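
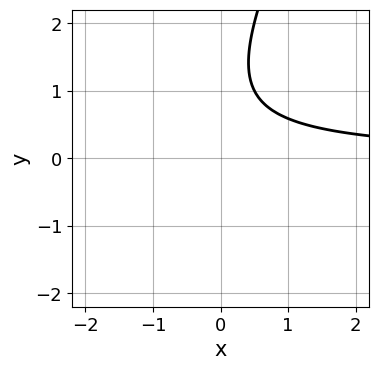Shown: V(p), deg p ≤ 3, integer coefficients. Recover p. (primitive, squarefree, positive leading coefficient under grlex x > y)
Degree: a generic line meets the curve in up to 2 points, so deg p = 2.
Reading off the gridlines: the curve avoids every integer y-axis point in the box; the curve avoids every integer x-axis point in the box.
Putting this together gives p.

2*x*y - y^2 + 2*y - 2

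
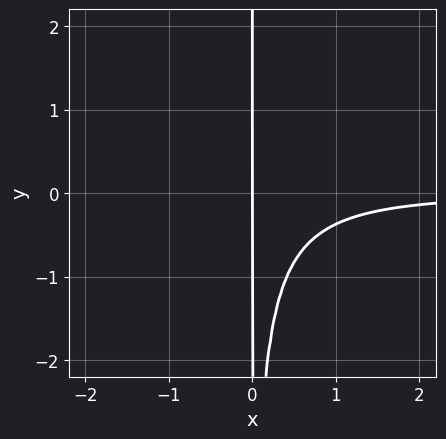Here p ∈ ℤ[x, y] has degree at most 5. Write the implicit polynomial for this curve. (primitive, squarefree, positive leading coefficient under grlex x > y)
2*x^3*y - x^2*y^2 + 3*x^2*y + 2*x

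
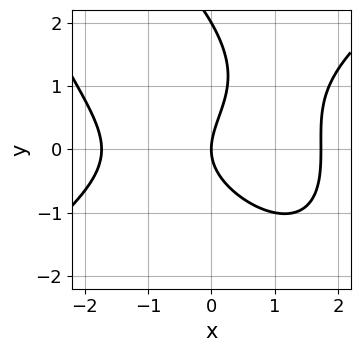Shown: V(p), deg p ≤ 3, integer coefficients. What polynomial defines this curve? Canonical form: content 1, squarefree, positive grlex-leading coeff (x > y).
(a) Degree: a generic line meets the curve in up to 3 points, so deg p = 3.
(b) Against the integer gridlines: the y-axis gridline crossings are at y ∈ {0, 2}; it crosses the x-axis at the gridline x = 0.
(c) Matching integer coefficients to the picture gives p.

x^3 - x*y^2 - y^3 + 2*y^2 - 3*x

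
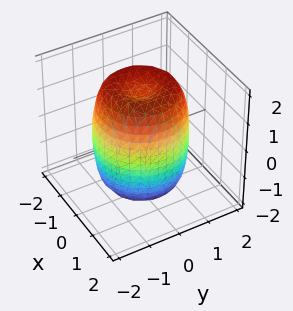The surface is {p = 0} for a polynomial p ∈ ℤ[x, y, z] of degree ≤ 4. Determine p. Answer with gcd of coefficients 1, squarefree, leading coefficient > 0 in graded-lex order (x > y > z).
1. The degree is 4 — the shape is more complex than any degree-3 surface.
2. Symmetries: the surface is invariant under rotation about z: p = q(x² + y², z).
3. Checking where it meets the axes: a circular section at z = -1 has radius between 1 and 2.
4. Fitting integer coefficients to these (and the overall shape) gives p.

2*x^4 + 4*x^2*y^2 + 2*y^4 - 3*x^2 - 3*y^2 + z^2 - 2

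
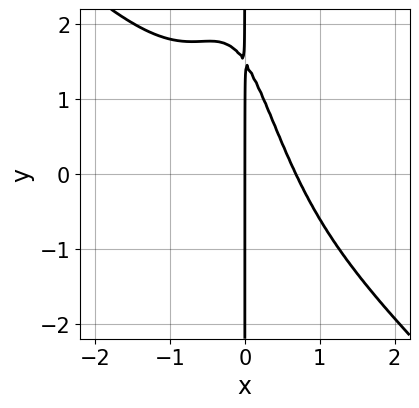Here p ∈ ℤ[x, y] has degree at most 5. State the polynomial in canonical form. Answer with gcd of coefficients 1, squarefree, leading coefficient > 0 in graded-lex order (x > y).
1. The degree is 4 — a generic line meets the curve in up to 4 points.
2. Reading off the gridlines: every point of the y-axis in the box is on the curve; it crosses the x-axis at the gridline x = 0.
3. The integer polynomial consistent with all of this is the stated p.

3*x^4 + 3*x^3*y + 3*x^2 + 2*x*y - 3*x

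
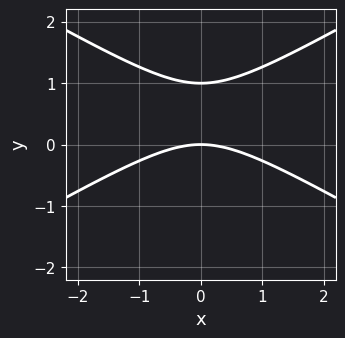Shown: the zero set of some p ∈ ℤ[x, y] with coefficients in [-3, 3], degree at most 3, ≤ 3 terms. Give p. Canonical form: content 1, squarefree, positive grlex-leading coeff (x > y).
x^2 - 3*y^2 + 3*y

First, degree: the shape is more complex than any degree-1 curve, so deg p = 2.
Next, symmetries: mirror symmetry x ↦ −x ⇒ only even powers of x.
Then, reading off the gridlines: the y-axis gridline crossings are at y ∈ {0, 1}; one x-axis crossing is at x = 0.
Finally, these observations pin down the coefficients.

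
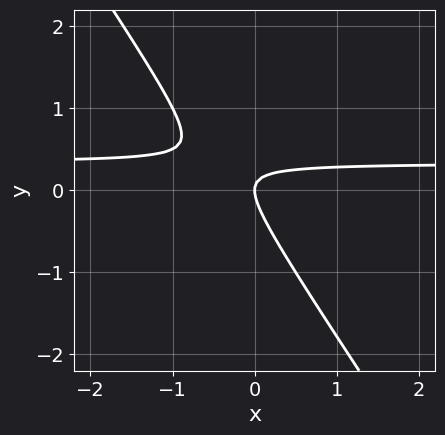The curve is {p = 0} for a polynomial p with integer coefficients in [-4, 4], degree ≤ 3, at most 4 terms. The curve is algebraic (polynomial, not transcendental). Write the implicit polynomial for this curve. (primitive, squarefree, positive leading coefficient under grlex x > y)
(a) The degree is 2 — a generic line meets the curve in up to 2 points.
(b) From the axis intercepts and sections: it meets the y-axis at y = 0 (among the integer gridlines); one x-axis crossing is at x = 0.
(c) Together with the visible shape, these determine p as stated.

3*x*y + 2*y^2 - x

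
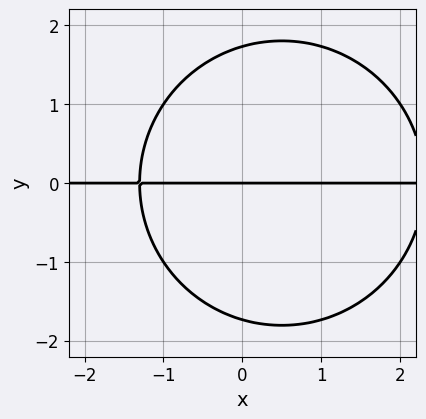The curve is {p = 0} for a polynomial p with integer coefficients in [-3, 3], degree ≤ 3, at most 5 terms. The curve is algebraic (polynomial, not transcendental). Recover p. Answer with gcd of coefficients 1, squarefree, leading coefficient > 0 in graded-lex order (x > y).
First, degree: the shape is more complex than any degree-2 curve, so deg p = 3.
Then, from the visible intercepts: the visible x-axis segment lies entirely on the curve; it crosses the y-axis at the gridline y = 0.
Finally, fitting integer coefficients to these (and the overall shape) gives p.

x^2*y + y^3 - x*y - 3*y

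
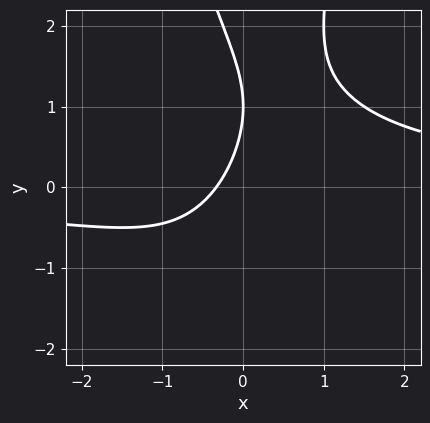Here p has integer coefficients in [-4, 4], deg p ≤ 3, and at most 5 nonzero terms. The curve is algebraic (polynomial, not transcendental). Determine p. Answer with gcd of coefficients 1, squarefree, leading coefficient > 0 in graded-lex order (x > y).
1. Degree: no degree-2 curve has this shape, so deg p = 3.
2. From the visible intercepts: it crosses the y-axis at the gridline y = 1.
3. Fitting integer coefficients to these (and the overall shape) gives p.

2*x^2*y - y^2 - 3*x + 2*y - 1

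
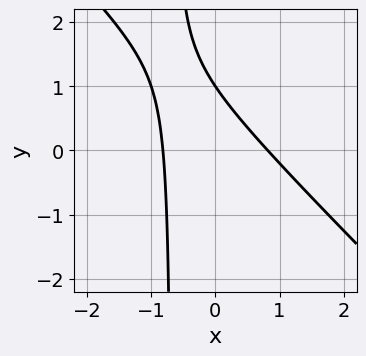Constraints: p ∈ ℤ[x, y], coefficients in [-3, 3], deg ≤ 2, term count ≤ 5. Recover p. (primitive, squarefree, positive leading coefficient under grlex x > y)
3*x^2 + 3*x*y + 2*y - 2

(a) The degree is 2 — a generic line meets the curve in up to 2 points.
(b) Against the integer gridlines: it meets the y-axis at y = 1 (among the integer gridlines).
(c) These observations pin down the coefficients.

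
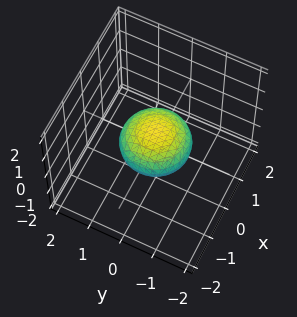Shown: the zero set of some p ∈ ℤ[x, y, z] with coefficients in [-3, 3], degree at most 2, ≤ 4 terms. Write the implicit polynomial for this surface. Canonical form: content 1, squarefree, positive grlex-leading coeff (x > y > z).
The degree is 2 — bounded and convex; a quadric.
Symmetries: the z ↦ −z reflection is a symmetry, so z appears only in even powers; the surface is invariant under rotation about z: p = q(x² + y², z).
Observable constraints: among the integer gridlines, it crosses the x-axis at x ∈ {-1, 1}; a circular section at z = 0 has radius exactly 1; the y-axis gridline crossings are at y ∈ {-1, 1}.
Together with the visible shape, these determine p as stated.

x^2 + y^2 + 2*z^2 - 1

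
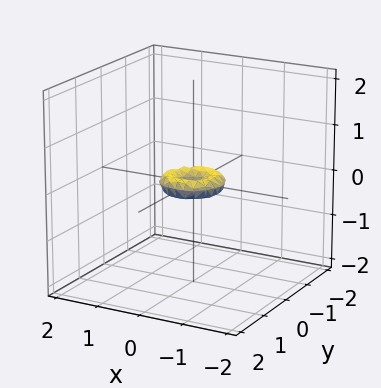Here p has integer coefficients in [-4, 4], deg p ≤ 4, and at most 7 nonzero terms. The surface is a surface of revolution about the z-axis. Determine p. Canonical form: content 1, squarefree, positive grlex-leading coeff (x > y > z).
deg p = 4.
Symmetries: rotational symmetry about the z-axis ⇒ p depends on x, y only through x² + y².
From the visible intercepts: a circular section at z = 0 has radius between 0 and 1; it meets the x-axis at x = 0 (among the integer gridlines).
Putting this together gives p.

2*x^4 + 4*x^2*y^2 + 2*y^4 - x^2 - y^2 + 3*z^2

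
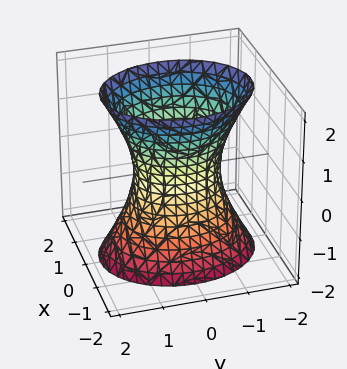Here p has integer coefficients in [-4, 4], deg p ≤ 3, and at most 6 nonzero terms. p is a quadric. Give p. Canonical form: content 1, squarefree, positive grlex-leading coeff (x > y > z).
3*x^2 + 2*y^2 - z^2 - 2

1. deg p = 2. An hourglass — one-sheet hyperboloid; a quadric.
2. Symmetries: the z ↦ −z reflection is a symmetry, so z appears only in even powers; mirror symmetry y ↦ −y ⇒ only even powers of y; the x ↦ −x reflection is a symmetry, so x appears only in even powers.
3. Observable constraints: no z-intercept at any integer in the box; among the integer gridlines, it crosses the y-axis at y ∈ {-1, 1}.
4. Assembling these constraints gives the stated polynomial.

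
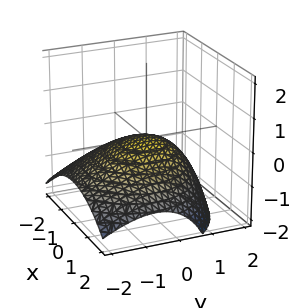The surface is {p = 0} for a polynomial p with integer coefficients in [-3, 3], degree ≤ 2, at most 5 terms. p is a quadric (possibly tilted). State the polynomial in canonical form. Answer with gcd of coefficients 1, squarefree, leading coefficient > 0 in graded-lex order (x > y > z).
x^2 + y^2 - y*z + 3*z

(a) deg p = 2. The shape is more complex than any degree-1 surface.
(b) Reading off the gridlines: it meets the z-axis at z = 0 (among the integer gridlines); it meets the y-axis at y = 0 (among the integer gridlines); it meets the x-axis at x = 0 (among the integer gridlines).
(c) Assembling these constraints gives the stated polynomial.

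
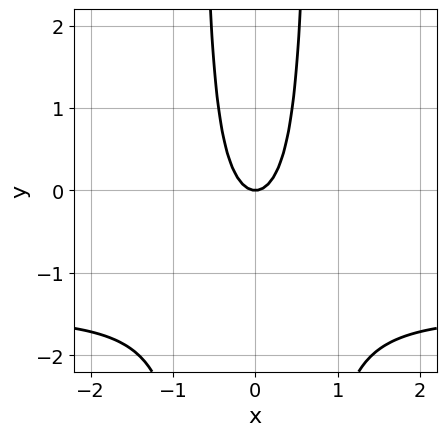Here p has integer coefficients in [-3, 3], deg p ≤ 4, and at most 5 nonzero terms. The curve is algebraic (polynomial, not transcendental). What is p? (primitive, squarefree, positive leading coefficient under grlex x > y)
2*x^2*y + 3*x^2 - y

1. The degree is 3 — the shape is more complex than any degree-2 curve.
2. Symmetries: mirror symmetry x ↦ −x ⇒ only even powers of x.
3. Reading off the gridlines: one y-axis crossing is at y = 0; it crosses the x-axis at the gridline x = 0.
4. Solving for integer coefficients yields p as stated.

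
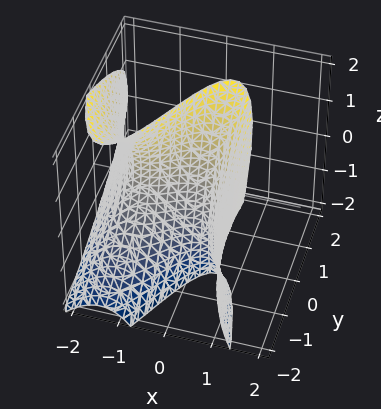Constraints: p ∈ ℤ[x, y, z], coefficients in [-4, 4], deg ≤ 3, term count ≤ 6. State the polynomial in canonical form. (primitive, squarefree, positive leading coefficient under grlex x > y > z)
Degree: a generic line meets the surface in up to 3 points, so deg p = 3.
From the visible intercepts: one z-axis crossing is at z = 0; one x-axis crossing is at x = 0; it crosses the y-axis at the gridline y = 0.
Assembling these constraints gives the stated polynomial.

2*x^3 - x*z^2 + 3*x^2 + 3*y - z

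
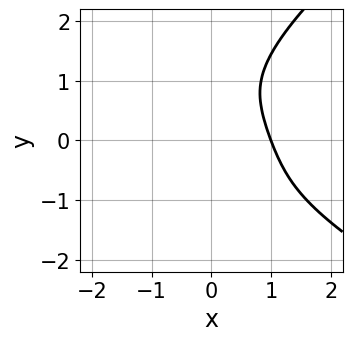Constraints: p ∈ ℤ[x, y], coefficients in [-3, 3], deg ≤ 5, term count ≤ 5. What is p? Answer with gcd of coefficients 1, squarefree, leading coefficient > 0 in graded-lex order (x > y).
y^4 - 3*x^3 - 3*x^2*y + x + 2

First, degree: no degree-3 curve has this shape, so deg p = 4.
Then, reading off the gridlines: it crosses the x-axis at the gridline x = 1; no y-intercept at any integer in the box.
Finally, fitting integer coefficients to these (and the overall shape) gives p.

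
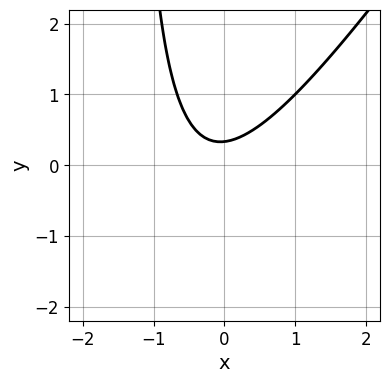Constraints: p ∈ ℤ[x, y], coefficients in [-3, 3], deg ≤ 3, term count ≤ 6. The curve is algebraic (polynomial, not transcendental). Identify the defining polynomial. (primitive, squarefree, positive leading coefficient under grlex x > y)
Degree: no degree-1 curve has this shape, so deg p = 2.
Observable constraints: it misses every integer gridline on the x-axis.
Assembling these constraints gives the stated polynomial.

3*x^2 - 2*x*y + x - 3*y + 1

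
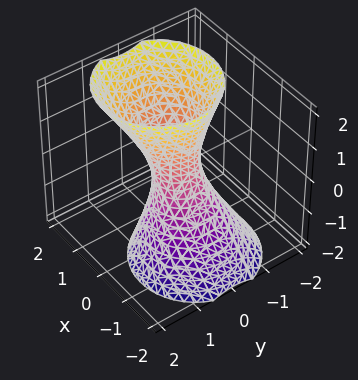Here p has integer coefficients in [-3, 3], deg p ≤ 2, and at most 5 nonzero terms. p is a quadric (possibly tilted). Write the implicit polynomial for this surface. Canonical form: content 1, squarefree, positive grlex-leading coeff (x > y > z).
1. Degree: the shape is more complex than any degree-1 surface, so deg p = 2.
2. From the axis intercepts and sections: no z-intercept at any integer in the box.
3. Putting this together gives p.

3*x^2 - 2*x*z + 3*y^2 - z^2 - 1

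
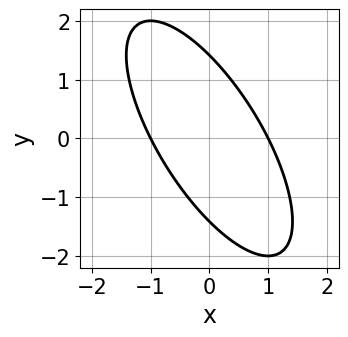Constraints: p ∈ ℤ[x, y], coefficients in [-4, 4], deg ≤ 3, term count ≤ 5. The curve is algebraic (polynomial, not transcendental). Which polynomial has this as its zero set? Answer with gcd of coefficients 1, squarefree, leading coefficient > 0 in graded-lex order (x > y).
The degree is 2 — no degree-1 curve has this shape.
Observable constraints: among the integer gridlines, it crosses the x-axis at x ∈ {-1, 1}.
Solving for integer coefficients yields p as stated.

2*x^2 + 2*x*y + y^2 - 2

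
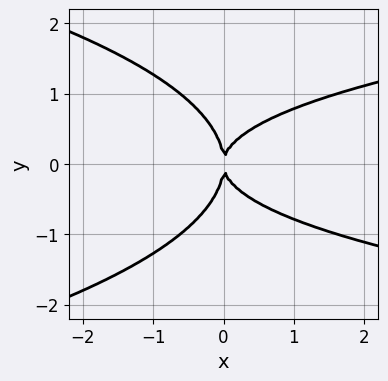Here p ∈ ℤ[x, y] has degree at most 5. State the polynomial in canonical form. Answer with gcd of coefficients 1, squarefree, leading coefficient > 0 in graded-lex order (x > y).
y^4 + x*y^2 - x^2

deg p = 4. The shape is more complex than any degree-3 curve.
Symmetries: the y ↦ −y reflection is a symmetry, so y appears only in even powers.
From the visible intercepts: one y-axis crossing is at y = 0; it meets the x-axis at x = 0 (among the integer gridlines).
Together with the visible shape, these determine p as stated.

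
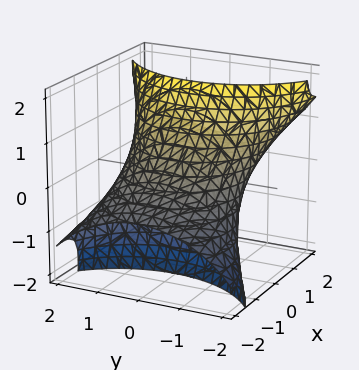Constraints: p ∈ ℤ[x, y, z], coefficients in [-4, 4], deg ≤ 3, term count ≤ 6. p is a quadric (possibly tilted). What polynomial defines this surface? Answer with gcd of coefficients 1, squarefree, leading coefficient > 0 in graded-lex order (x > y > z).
First, deg p = 2. No degree-1 surface has this shape.
Finally, the integer polynomial consistent with all of this is the stated p.

x^2 - 3*x*z + y^2 + z^2 - 2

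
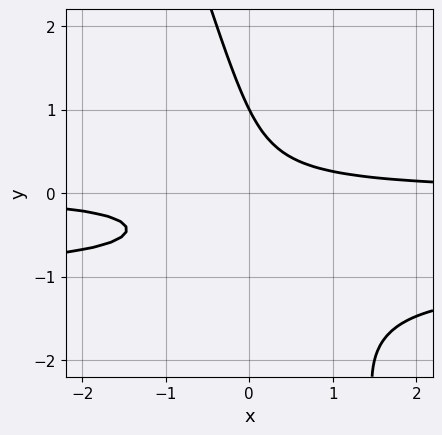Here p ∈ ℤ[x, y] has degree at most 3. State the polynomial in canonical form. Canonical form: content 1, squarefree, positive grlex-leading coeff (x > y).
(a) deg p = 3. No degree-2 curve has this shape.
(b) Against the integer gridlines: no x-intercept at any integer in the box; one y-axis crossing is at y = 1.
(c) Matching integer coefficients to the picture gives p.

3*x*y^2 + y^3 + 3*x*y - 1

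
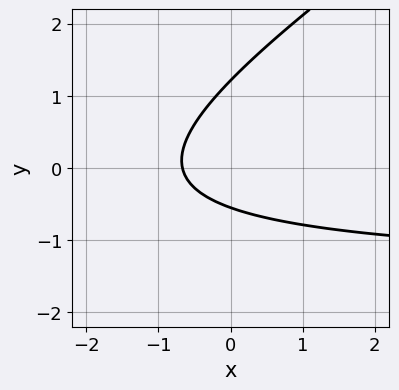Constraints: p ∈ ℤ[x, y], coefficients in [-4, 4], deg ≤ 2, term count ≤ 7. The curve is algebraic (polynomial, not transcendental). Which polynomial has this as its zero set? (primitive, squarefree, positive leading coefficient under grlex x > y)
2*x*y - 3*y^2 + 3*x + 2*y + 2

First, deg p = 2. A generic line meets the curve in up to 2 points.
Finally, solving for integer coefficients yields p as stated.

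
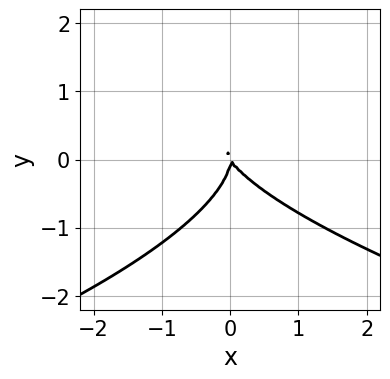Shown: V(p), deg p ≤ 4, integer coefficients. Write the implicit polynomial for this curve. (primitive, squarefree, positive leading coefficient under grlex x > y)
(a) Degree: a generic line meets the curve in up to 3 points, so deg p = 3.
(b) From the visible intercepts: it crosses the y-axis at the gridline y = 0; it crosses the x-axis at the gridline x = 0.
(c) Together with the visible shape, these determine p as stated.

3*y^3 + 3*x^2 + 2*x*y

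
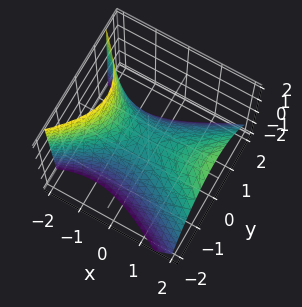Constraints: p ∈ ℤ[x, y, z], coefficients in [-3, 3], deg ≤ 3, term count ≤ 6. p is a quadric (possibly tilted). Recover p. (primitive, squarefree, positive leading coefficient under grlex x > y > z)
x^2 - x*z - 2*y^2 - 2*z

1. The degree is 2 — the shape is more complex than any degree-1 surface.
2. From the visible intercepts: it meets the y-axis at y = 0 (among the integer gridlines); one x-axis crossing is at x = 0; one z-axis crossing is at z = 0.
3. The integer polynomial consistent with all of this is the stated p.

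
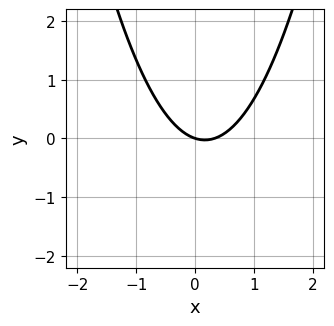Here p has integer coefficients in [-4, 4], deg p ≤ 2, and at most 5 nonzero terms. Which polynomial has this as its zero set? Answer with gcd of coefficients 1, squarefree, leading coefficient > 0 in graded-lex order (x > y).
3*x^2 - x - 3*y

1. Degree: a generic line meets the curve in up to 2 points, so deg p = 2.
2. Against the integer gridlines: it crosses the y-axis at the gridline y = 0; one x-axis crossing is at x = 0.
3. The integer polynomial consistent with all of this is the stated p.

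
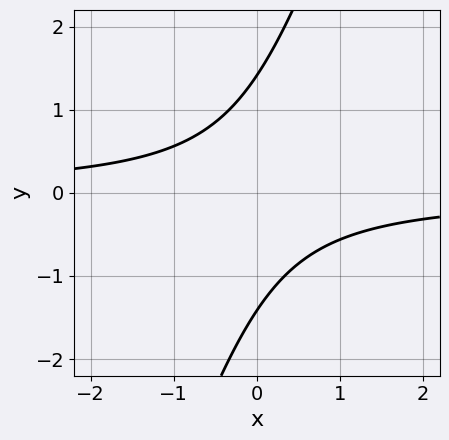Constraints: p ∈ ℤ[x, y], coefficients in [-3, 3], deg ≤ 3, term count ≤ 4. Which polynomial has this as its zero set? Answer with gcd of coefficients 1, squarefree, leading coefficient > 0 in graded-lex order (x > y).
(a) deg p = 2. A generic line meets the curve in up to 2 points.
(b) Checking where it meets the axes: the curve avoids every integer x-axis point in the box.
(c) The integer polynomial consistent with all of this is the stated p.

3*x*y - y^2 + 2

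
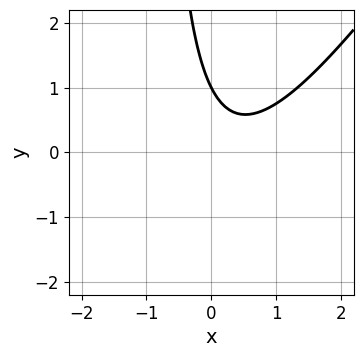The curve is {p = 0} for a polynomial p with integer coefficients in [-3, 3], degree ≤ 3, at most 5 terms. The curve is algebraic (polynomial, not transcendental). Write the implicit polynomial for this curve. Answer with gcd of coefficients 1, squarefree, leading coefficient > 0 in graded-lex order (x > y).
The degree is 2 — no degree-1 curve has this shape.
Checking where it meets the axes: it meets the y-axis at y = 1 (among the integer gridlines); it misses every integer gridline on the x-axis.
Together with the visible shape, these determine p as stated.

3*x^2 - 2*x*y - 2*x - 2*y + 2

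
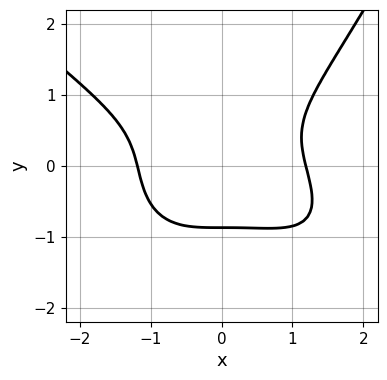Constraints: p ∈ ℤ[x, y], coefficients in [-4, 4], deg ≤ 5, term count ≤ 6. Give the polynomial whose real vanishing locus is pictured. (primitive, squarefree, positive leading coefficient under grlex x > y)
x^4 + x^3*y - 3*y^3 - 2

The degree is 4 — the shape is more complex than any degree-3 curve.
Solving for integer coefficients yields p as stated.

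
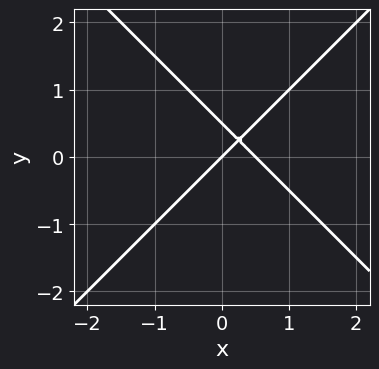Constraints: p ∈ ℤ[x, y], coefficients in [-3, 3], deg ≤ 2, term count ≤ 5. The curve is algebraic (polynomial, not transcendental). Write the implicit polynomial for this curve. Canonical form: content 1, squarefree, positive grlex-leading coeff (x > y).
The degree is 2 — the shape is more complex than any degree-1 curve.
Observable constraints: it meets the y-axis at y = 0 (among the integer gridlines); one x-axis crossing is at x = 0.
These observations pin down the coefficients.

2*x^2 - 2*y^2 - x + y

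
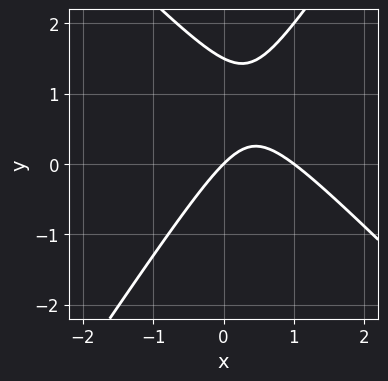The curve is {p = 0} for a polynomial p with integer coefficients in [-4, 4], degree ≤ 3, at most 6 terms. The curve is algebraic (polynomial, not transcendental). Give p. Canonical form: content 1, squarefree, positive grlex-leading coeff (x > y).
3*x^2 + x*y - 2*y^2 - 3*x + 3*y

(a) deg p = 2. A generic line meets the curve in up to 2 points.
(b) Observable constraints: it meets the y-axis at y = 0 (among the integer gridlines); the x-axis gridline crossings are at x ∈ {0, 1}.
(c) Fitting integer coefficients to these (and the overall shape) gives p.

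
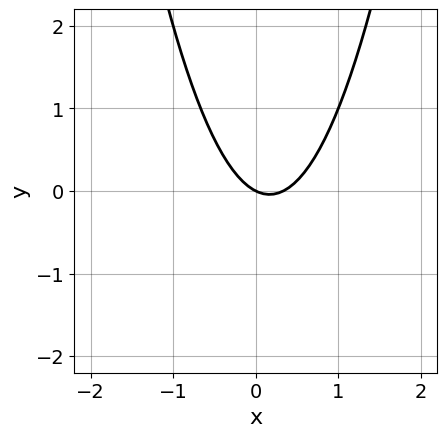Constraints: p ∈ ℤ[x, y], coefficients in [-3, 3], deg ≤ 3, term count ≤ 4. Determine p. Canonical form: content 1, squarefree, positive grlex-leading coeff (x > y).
First, degree: a generic line meets the curve in up to 2 points, so deg p = 2.
Then, reading off the gridlines: one y-axis crossing is at y = 0; one x-axis crossing is at x = 0.
Finally, together with the visible shape, these determine p as stated.

3*x^2 - x - 2*y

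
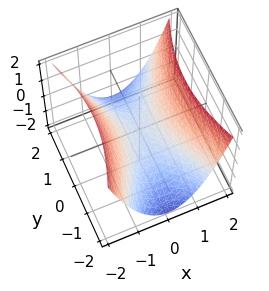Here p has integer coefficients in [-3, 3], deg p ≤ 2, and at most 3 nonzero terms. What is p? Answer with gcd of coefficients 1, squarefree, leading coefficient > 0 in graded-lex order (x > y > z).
(a) Degree: a hyperbolic paraboloid; a quadric, so deg p = 2.
(b) Symmetries: the x ↦ −x reflection is a symmetry, so x appears only in even powers; it's symmetric under y → −y, forcing even powers of y.
(c) From the axis intercepts and sections: it meets the x-axis at x = 0 (among the integer gridlines); it meets the z-axis at z = 0 (among the integer gridlines).
(d) The integer polynomial consistent with all of this is the stated p.

3*x^2 - y^2 - 3*z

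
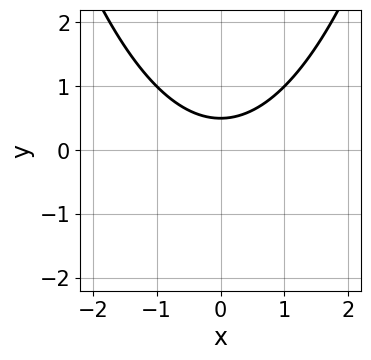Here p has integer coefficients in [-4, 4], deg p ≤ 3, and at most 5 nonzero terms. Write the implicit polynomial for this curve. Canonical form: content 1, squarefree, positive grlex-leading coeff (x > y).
First, the degree is 2 — the shape is more complex than any degree-1 curve.
Next, symmetries: it's symmetric under x → −x, forcing even powers of x.
Next, observable constraints: no x-intercept at any integer in the box.
Finally, matching integer coefficients to the picture gives p.

x^2 - 2*y + 1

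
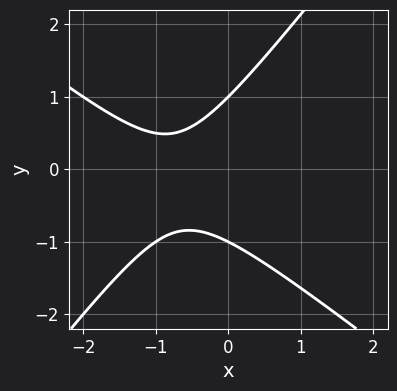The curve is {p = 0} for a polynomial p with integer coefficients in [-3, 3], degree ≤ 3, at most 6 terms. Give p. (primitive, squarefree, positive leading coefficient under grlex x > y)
2*x^2 + x*y - 2*y^2 + 3*x + 2

First, the degree is 2 — a generic line meets the curve in up to 2 points.
Next, from the visible intercepts: no x-intercept at any integer in the box; among the integer gridlines, it crosses the y-axis at y ∈ {-1, 1}.
Finally, together with the visible shape, these determine p as stated.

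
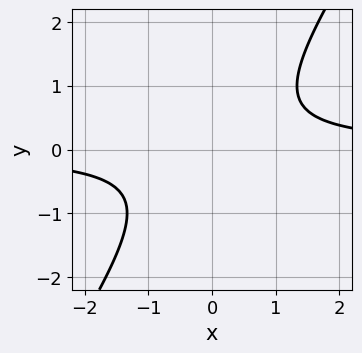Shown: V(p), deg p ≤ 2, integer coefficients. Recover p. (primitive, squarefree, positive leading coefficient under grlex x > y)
First, the degree is 2 — a generic line meets the curve in up to 2 points.
Next, checking where it meets the axes: no x-intercept at any integer in the box; the curve avoids every integer y-axis point in the box.
Finally, solving for integer coefficients yields p as stated.

3*x*y - 2*y^2 - 2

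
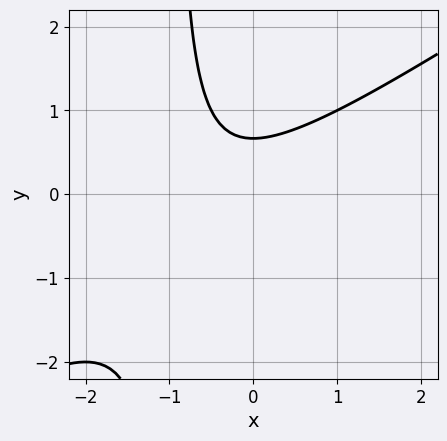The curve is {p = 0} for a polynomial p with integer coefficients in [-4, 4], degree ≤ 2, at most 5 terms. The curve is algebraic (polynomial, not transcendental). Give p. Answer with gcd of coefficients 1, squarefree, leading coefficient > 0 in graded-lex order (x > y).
First, the degree is 2 — no degree-1 curve has this shape.
Then, from the axis intercepts and sections: no x-intercept at any integer in the box.
Finally, these observations pin down the coefficients.

2*x^2 - 3*x*y + 2*x - 3*y + 2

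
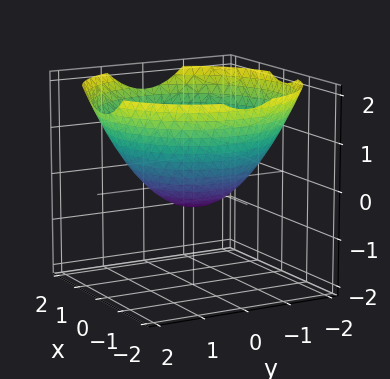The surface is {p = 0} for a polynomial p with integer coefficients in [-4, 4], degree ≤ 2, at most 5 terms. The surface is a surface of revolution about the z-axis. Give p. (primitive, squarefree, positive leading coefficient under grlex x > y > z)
First, the degree is 2 — no degree-1 surface has this shape.
Next, symmetry: every cross-section ⟂ z is a circle, so x, y appear only via x² + y².
Then, checking where it meets the axes: the x-axis gridline crossings are at x ∈ {-1, 1}; a circular section at z = 0 has radius exactly 1.
Finally, the integer polynomial consistent with all of this is the stated p. Check: (0, -1, 0) on the y-axis lies on the surface, and p(0, -1, 0) = 0. ✓

x^2 + y^2 - 2*z - 1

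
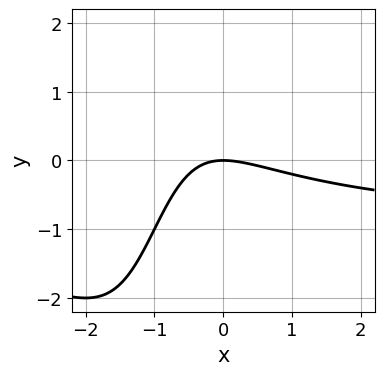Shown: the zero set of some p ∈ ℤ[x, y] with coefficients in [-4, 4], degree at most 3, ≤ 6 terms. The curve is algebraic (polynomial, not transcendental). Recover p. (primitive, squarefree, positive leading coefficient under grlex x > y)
First, deg p = 3.
Then, observable constraints: it crosses the x-axis at the gridline x = 0; one y-axis crossing is at y = 0.
Finally, these observations pin down the coefficients.

x^2*y + x^2 + 2*x*y + 2*y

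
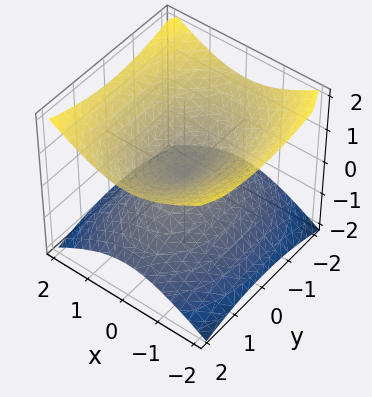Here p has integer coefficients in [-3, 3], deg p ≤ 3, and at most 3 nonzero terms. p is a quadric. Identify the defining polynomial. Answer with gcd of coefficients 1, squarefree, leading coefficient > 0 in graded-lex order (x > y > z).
2*x^2 + y^2 - 3*z^2

First, the degree is 2 — a double cone through the origin; a quadric.
Then, symmetries: the z ↦ −z reflection is a symmetry, so z appears only in even powers; it's symmetric under x → −x, forcing even powers of x; the y ↦ −y reflection is a symmetry, so y appears only in even powers.
Next, checking where it meets the axes: it crosses the y-axis at the gridline y = 0; one z-axis crossing is at z = 0.
Finally, the integer polynomial consistent with all of this is the stated p.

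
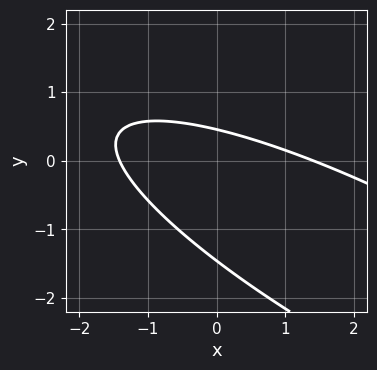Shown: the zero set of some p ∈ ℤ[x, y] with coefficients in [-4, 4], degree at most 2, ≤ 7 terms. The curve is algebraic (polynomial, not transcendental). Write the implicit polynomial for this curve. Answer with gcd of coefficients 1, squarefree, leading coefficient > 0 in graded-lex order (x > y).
x^2 + 3*x*y + 3*y^2 + 3*y - 2

(a) Degree: a generic line meets the curve in up to 2 points, so deg p = 2.
(b) Putting this together gives p.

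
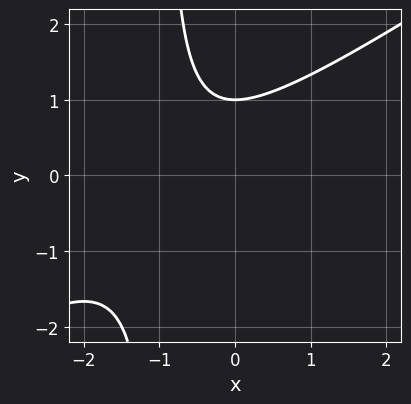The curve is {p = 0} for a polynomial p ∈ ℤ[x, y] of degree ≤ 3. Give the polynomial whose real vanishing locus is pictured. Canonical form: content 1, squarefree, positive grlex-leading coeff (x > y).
2*x^2 - 3*x*y + 3*x - 3*y + 3

1. The degree is 2 — the shape is more complex than any degree-1 curve.
2. From the visible intercepts: it misses every integer gridline on the x-axis; it meets the y-axis at y = 1 (among the integer gridlines).
3. These observations pin down the coefficients.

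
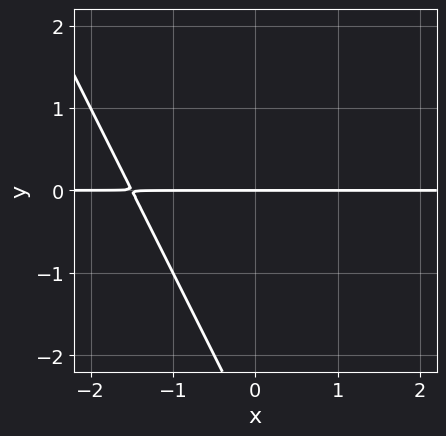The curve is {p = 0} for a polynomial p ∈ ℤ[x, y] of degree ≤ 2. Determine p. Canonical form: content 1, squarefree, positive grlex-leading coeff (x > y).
2*x*y + y^2 + 3*y

First, degree: no degree-1 curve has this shape, so deg p = 2.
Then, checking where it meets the axes: the visible x-axis segment lies entirely on the curve; it crosses the y-axis at the gridline y = 0.
Finally, the integer polynomial consistent with all of this is the stated p.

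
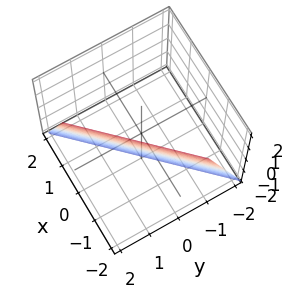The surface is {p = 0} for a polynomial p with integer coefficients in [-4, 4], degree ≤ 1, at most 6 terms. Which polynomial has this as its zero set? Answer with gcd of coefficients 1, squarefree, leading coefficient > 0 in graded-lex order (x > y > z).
3*x - 3*y + z + 2

1. deg p = 1. Every cross-section is a straight line — this is a plane.
2. Observable constraints: it meets the z-axis at z = -2 (among the integer gridlines).
3. These observations pin down the coefficients.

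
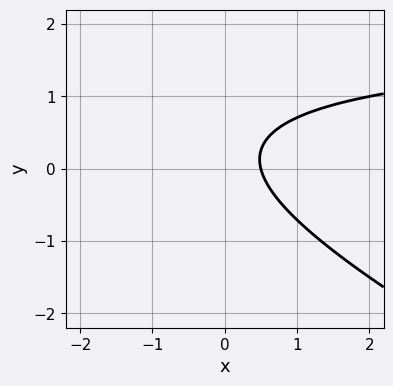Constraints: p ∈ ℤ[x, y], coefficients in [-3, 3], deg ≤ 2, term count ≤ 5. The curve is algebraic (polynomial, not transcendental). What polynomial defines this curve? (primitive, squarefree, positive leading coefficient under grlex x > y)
x*y + 2*y^2 - 2*x - y + 1

(a) Degree: no degree-1 curve has this shape, so deg p = 2.
(b) Checking where it meets the axes: no y-intercept at any integer in the box.
(c) Together with the visible shape, these determine p as stated.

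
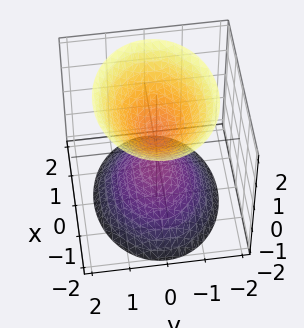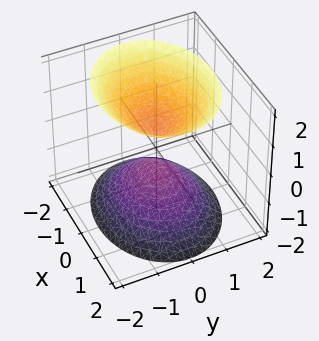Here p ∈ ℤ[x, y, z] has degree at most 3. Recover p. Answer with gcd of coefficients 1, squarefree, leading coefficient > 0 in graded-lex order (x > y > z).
2*x^2 + 3*y^2 - 2*z^2 + 1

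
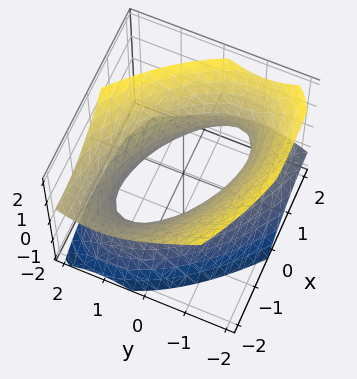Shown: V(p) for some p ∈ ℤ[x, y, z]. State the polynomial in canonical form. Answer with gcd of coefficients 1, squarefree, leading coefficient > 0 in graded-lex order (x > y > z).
2*x^2 + 3*x*y + 2*x*z + 3*y^2 - 3*z^2 - 3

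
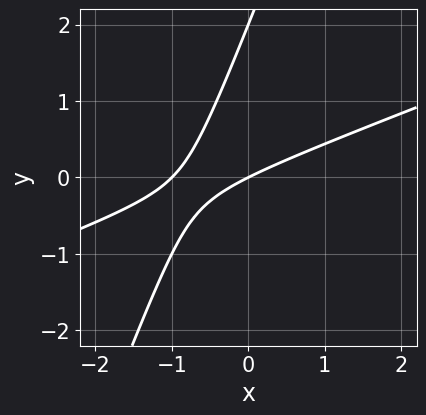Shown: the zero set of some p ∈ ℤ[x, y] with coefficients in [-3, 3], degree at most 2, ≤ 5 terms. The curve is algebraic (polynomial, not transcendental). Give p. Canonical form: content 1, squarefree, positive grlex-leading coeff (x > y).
First, degree: no degree-1 curve has this shape, so deg p = 2.
Next, reading off the gridlines: the y-axis gridline crossings are at y ∈ {0, 2}; the x-axis gridline crossings are at x ∈ {-1, 0}.
Finally, matching integer coefficients to the picture gives p.

x^2 - 3*x*y + y^2 + x - 2*y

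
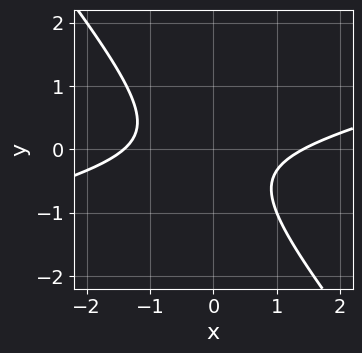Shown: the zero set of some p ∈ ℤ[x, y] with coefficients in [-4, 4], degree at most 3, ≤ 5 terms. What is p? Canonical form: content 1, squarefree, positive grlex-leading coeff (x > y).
(a) The degree is 2 — the shape is more complex than any degree-1 curve.
(b) From the axis intercepts and sections: no y-intercept at any integer in the box.
(c) Matching integer coefficients to the picture gives p.

x^2 - 3*x*y - 3*y^2 - y - 2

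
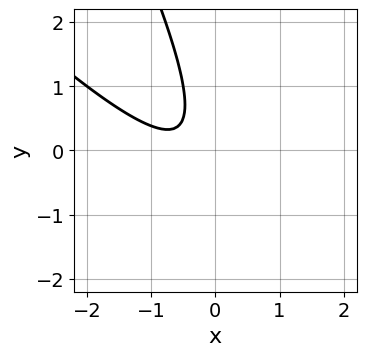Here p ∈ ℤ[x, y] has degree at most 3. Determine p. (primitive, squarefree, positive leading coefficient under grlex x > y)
2*x^2 + 3*x*y + y^2 + 2*x + 1

1. The degree is 2 — no degree-1 curve has this shape.
2. Observable constraints: the curve avoids every integer x-axis point in the box; the curve avoids every integer y-axis point in the box.
3. Assembling these constraints gives the stated polynomial.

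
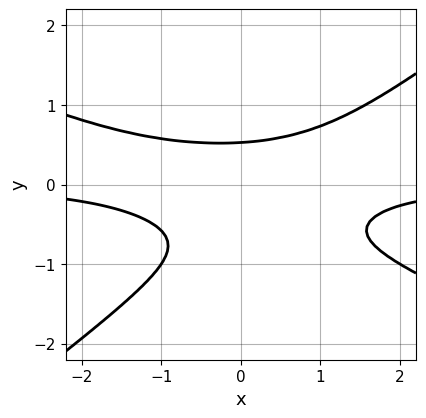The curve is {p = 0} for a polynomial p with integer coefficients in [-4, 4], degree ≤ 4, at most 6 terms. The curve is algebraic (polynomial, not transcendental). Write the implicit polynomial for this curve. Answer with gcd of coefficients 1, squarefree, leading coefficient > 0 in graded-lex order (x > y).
x^2*y + x*y^2 - 3*y^3 - 2*y^2 + 1

First, deg p = 3.
Next, checking where it meets the axes: it misses every integer gridline on the x-axis.
Finally, putting this together gives p.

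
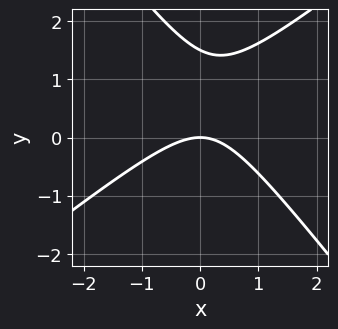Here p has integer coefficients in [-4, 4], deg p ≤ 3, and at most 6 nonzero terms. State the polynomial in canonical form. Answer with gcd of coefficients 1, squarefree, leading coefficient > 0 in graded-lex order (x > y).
2*x^2 - x*y - 2*y^2 + 3*y

First, the degree is 2 — a generic line meets the curve in up to 2 points.
Then, from the visible intercepts: it meets the y-axis at y = 0 (among the integer gridlines); it meets the x-axis at x = 0 (among the integer gridlines).
Finally, the integer polynomial consistent with all of this is the stated p.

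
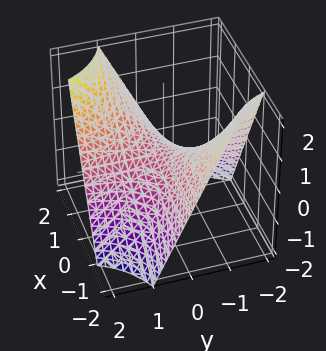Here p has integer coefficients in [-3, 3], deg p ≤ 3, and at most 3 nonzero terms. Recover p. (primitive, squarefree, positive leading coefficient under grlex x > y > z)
First, the degree is 2 — a saddle surface; a quadric.
Next, observable constraints: it meets the z-axis at z = 0 (among the integer gridlines); the visible x-axis segment lies entirely on the surface.
Finally, fitting integer coefficients to these (and the overall shape) gives p. Check: (0, -1, 0) on the y-axis lies on the surface, and p(0, -1, 0) = 0. ✓

x*y - z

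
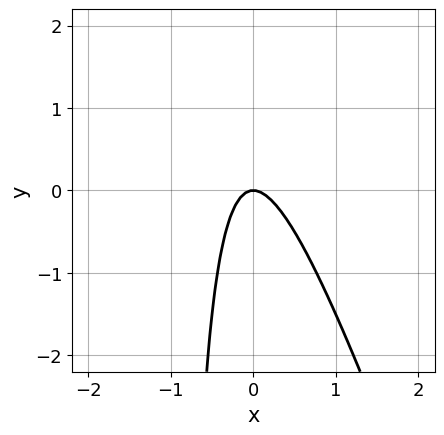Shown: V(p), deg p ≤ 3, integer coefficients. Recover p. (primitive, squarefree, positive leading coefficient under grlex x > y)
3*x^2 + x*y + y

1. The degree is 2 — the shape is more complex than any degree-1 curve.
2. Reading off the gridlines: it meets the x-axis at x = 0 (among the integer gridlines); it meets the y-axis at y = 0 (among the integer gridlines).
3. These observations pin down the coefficients.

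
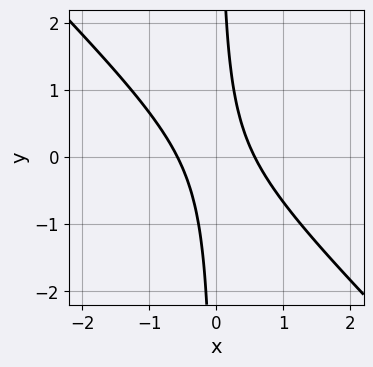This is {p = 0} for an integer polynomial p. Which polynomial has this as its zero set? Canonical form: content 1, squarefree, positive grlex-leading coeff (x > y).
3*x^2 + 3*x*y - 1

Degree: no degree-1 curve has this shape, so deg p = 2.
From the visible intercepts: no y-intercept at any integer in the box.
The integer polynomial consistent with all of this is the stated p.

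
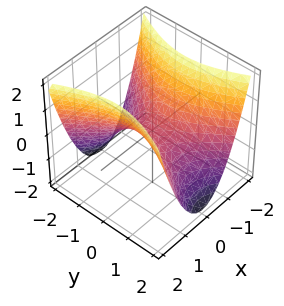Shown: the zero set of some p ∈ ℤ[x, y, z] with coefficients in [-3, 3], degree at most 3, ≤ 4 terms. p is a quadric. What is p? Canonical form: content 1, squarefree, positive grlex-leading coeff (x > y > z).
(a) The degree is 2 — a hyperbolic paraboloid; a quadric.
(b) Symmetries: it's symmetric under x → −x, forcing even powers of x; mirror symmetry y ↦ −y ⇒ only even powers of y.
(c) Observable constraints: it meets the y-axis at y = 0 (among the integer gridlines); it crosses the z-axis at the gridline z = 0; it crosses the x-axis at the gridline x = 0.
(d) Matching integer coefficients to the picture gives p.

2*x^2 - y^2 - 2*z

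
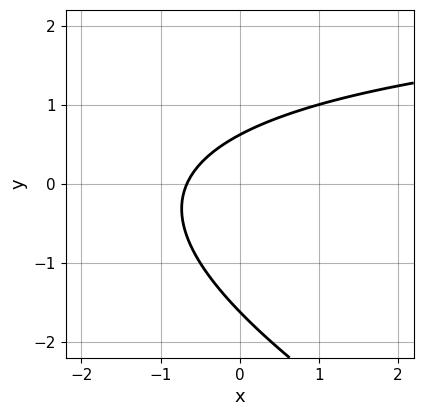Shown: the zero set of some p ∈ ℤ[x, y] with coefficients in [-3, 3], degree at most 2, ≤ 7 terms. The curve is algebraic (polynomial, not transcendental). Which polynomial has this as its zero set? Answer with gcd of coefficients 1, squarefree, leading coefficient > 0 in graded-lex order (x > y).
x*y + 2*y^2 - 3*x + 2*y - 2

The degree is 2 — a generic line meets the curve in up to 2 points.
The integer polynomial consistent with all of this is the stated p.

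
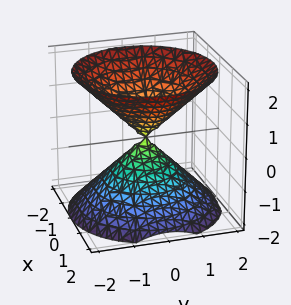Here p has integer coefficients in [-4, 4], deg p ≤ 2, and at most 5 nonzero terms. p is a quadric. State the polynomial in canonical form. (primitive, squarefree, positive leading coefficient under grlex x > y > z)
I count 2 distinct pieces.
The degree is 2 — two nappes meeting at a single point; a quadric.
Symmetries: it's symmetric under z → −z, forcing even powers of z; the z-axis is an axis of rotation, so x and y enter only as x² + y².
Against the integer gridlines: one x-axis crossing is at x = 0; it meets the z-axis at z = 0 (among the integer gridlines).
Assembling these constraints gives the stated polynomial.

x^2 + y^2 - z^2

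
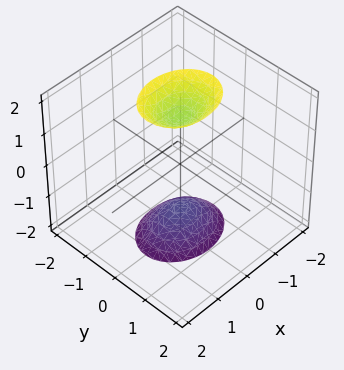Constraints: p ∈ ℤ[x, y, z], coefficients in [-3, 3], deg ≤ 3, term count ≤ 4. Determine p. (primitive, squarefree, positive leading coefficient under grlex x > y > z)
2*x^2 + 3*y^2 - z^2 + 2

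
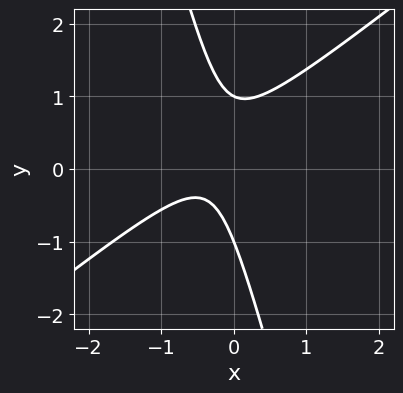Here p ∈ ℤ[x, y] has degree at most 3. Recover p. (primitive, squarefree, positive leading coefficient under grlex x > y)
3*x^2 - 3*x*y - y^2 + 2*x + 1

Degree: the shape is more complex than any degree-1 curve, so deg p = 2.
From the axis intercepts and sections: it misses every integer gridline on the x-axis; the y-axis gridline crossings are at y ∈ {-1, 1}.
Together with the visible shape, these determine p as stated.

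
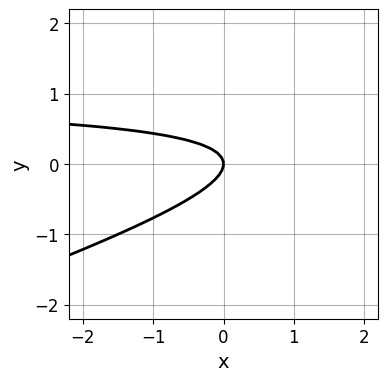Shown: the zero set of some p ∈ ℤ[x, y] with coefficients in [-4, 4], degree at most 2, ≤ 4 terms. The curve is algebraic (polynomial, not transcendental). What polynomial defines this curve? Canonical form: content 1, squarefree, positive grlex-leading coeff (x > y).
x*y - 3*y^2 - x

(a) deg p = 2.
(b) Checking where it meets the axes: one x-axis crossing is at x = 0; it crosses the y-axis at the gridline y = 0.
(c) Solving for integer coefficients yields p as stated.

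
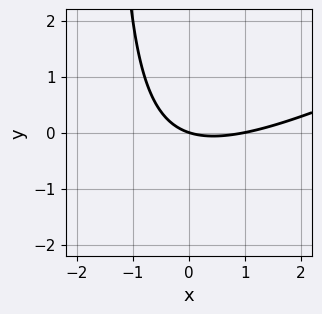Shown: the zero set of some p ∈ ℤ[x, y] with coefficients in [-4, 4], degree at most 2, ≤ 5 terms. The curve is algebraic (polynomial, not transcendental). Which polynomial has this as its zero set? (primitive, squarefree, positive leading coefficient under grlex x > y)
(a) deg p = 2.
(b) From the axis intercepts and sections: it crosses the y-axis at the gridline y = 0; the x-axis gridline crossings are at x ∈ {0, 1}.
(c) Fitting integer coefficients to these (and the overall shape) gives p.

x^2 - 2*x*y - x - 3*y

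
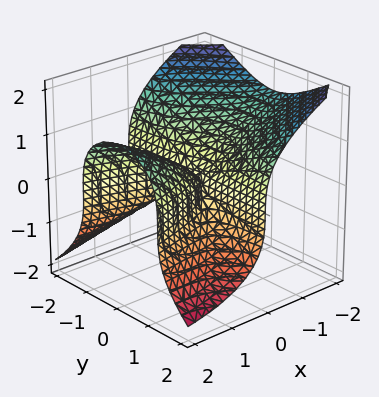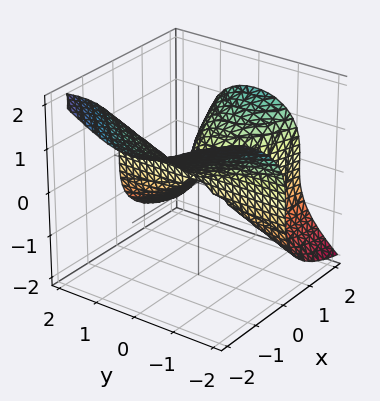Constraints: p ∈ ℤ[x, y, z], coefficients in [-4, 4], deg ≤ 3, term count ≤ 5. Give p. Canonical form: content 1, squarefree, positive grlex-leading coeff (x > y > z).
3*x*y^2 + 3*z^3 - 2*x^2

(a) The degree is 3 — a generic line meets the surface in up to 3 points.
(b) Against the integer gridlines: every point of the y-axis in the box is on the surface; one x-axis crossing is at x = 0; one z-axis crossing is at z = 0.
(c) Assembling these constraints gives the stated polynomial.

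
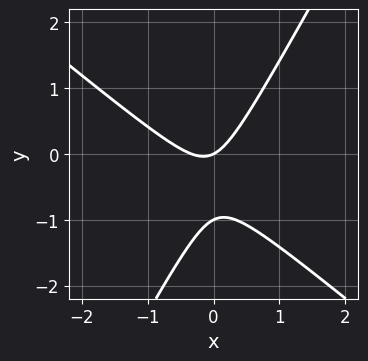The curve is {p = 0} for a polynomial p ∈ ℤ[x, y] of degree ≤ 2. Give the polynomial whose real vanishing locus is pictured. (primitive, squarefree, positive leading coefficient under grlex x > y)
The degree is 2 — the shape is more complex than any degree-1 curve.
From the visible intercepts: it meets the x-axis at x = 0 (among the integer gridlines); the y-axis gridline crossings are at y ∈ {-1, 0}.
Together with the visible shape, these determine p as stated.

3*x^2 + 2*x*y - 2*y^2 + x - 2*y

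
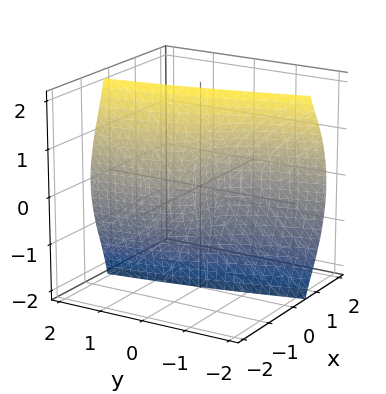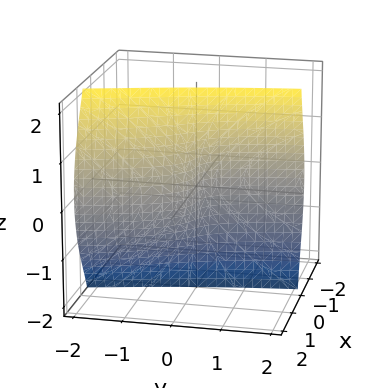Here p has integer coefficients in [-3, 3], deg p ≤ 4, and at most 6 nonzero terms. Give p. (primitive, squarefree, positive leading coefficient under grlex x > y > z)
3*x^3 + 2*x*z^2 + x*y + 2*y

Degree: the shape is more complex than any degree-2 surface, so deg p = 3.
From the visible intercepts: the visible z-axis segment lies entirely on the surface; it meets the x-axis at x = 0 (among the integer gridlines); it meets the y-axis at y = 0 (among the integer gridlines).
These observations pin down the coefficients.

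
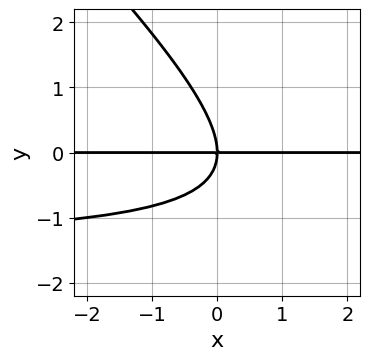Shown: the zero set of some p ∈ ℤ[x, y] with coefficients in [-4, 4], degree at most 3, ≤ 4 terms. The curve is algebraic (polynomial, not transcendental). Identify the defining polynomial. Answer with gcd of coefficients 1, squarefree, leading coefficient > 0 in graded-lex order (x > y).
1. deg p = 3. The shape is more complex than any degree-2 curve.
2. From the visible intercepts: it meets the y-axis at y = 0 (among the integer gridlines); every point of the x-axis in the box is on the curve.
3. Together with the visible shape, these determine p as stated.

2*x*y^2 + 2*y^3 + 3*x*y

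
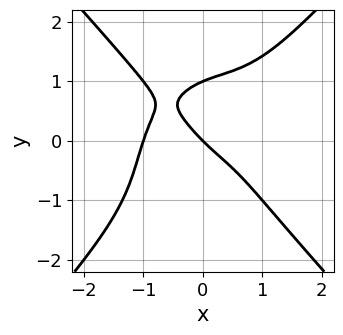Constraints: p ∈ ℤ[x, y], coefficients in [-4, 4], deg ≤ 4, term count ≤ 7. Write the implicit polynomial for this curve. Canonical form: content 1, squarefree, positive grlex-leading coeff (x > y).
3*x^4 - 2*y^4 - y^2 + 3*x + 3*y

The degree is 4 — a generic line meets the curve in up to 4 points.
From the axis intercepts and sections: the y-axis gridline crossings are at y ∈ {0, 1}; among the integer gridlines, it crosses the x-axis at x ∈ {-1, 0}.
Fitting integer coefficients to these (and the overall shape) gives p.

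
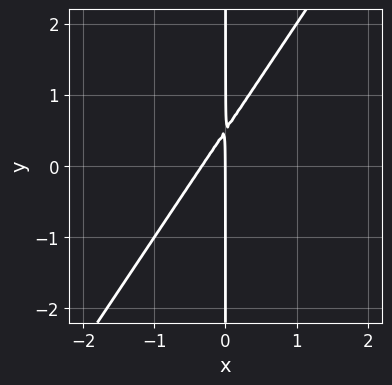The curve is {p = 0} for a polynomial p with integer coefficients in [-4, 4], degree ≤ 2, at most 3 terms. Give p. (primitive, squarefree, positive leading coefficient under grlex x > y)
3*x^2 - 2*x*y + x

1. deg p = 2. No degree-1 curve has this shape.
2. Checking where it meets the axes: every point of the y-axis in the box is on the curve; it crosses the x-axis at the gridline x = 0.
3. Assembling these constraints gives the stated polynomial.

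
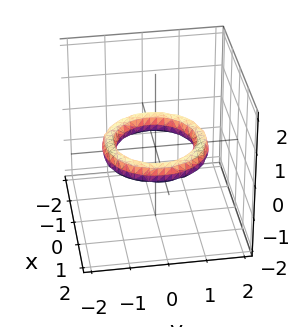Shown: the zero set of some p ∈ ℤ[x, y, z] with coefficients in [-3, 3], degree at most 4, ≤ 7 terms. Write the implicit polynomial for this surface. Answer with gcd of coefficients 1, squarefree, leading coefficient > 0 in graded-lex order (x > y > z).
x^4 + 2*x^2*y^2 + y^4 - 3*x^2 - 3*y^2 + 3*z^2 + 2

1. The degree is 4 — no degree-3 surface has this shape.
2. Symmetry: the surface is invariant under rotation about z: p = q(x² + y², z).
3. Checking where it meets the axes: no z-intercept at any integer in the box; the x-axis gridline crossings are at x ∈ {-1, 1}.
4. Fitting integer coefficients to these (and the overall shape) gives p.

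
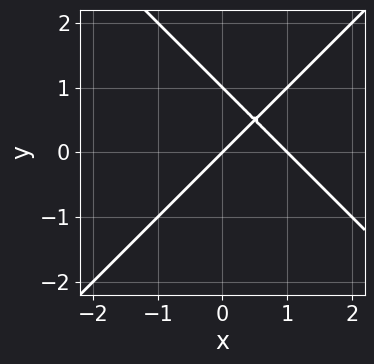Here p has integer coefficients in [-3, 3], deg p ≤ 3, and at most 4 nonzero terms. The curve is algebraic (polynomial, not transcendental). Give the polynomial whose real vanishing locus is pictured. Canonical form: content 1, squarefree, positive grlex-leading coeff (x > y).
(a) deg p = 2. A generic line meets the curve in up to 2 points.
(b) Against the integer gridlines: the x-axis gridline crossings are at x ∈ {0, 1}; the y-axis gridline crossings are at y ∈ {0, 1}.
(c) These observations pin down the coefficients.

x^2 - y^2 - x + y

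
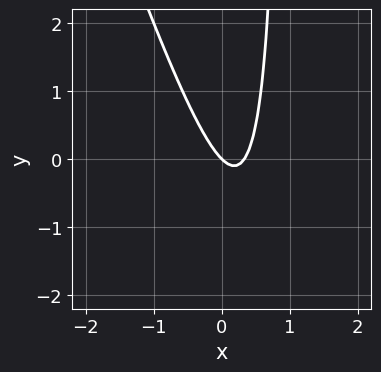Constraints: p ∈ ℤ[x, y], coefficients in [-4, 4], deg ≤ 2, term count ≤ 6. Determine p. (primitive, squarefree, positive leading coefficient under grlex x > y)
3*x^2 + x*y - x - y

First, degree: the shape is more complex than any degree-1 curve, so deg p = 2.
Next, reading off the gridlines: one y-axis crossing is at y = 0; it crosses the x-axis at the gridline x = 0.
Finally, solving for integer coefficients yields p as stated.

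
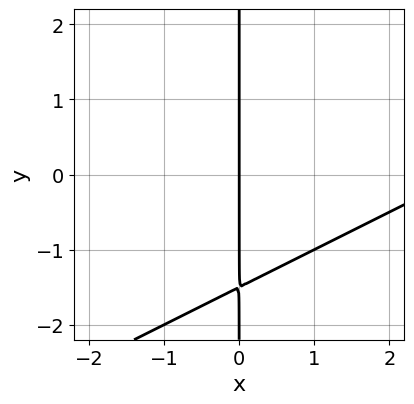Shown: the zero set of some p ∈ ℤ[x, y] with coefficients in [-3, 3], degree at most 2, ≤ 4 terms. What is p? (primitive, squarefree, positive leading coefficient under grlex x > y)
1. The degree is 2 — the shape is more complex than any degree-1 curve.
2. From the visible intercepts: it meets the x-axis at x = 0 (among the integer gridlines); the visible y-axis segment lies entirely on the curve.
3. Fitting integer coefficients to these (and the overall shape) gives p.

x^2 - 2*x*y - 3*x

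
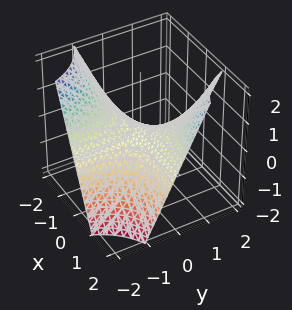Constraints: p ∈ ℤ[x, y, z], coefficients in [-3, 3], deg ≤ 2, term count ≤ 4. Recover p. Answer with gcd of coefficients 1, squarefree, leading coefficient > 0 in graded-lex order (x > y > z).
1. Degree: a hyperbolic paraboloid; a quadric, so deg p = 2.
2. Observable constraints: every point of the x-axis in the box is on the surface; one z-axis crossing is at z = 0; the visible y-axis segment lies entirely on the surface.
3. Matching integer coefficients to the picture gives p.

x*y - z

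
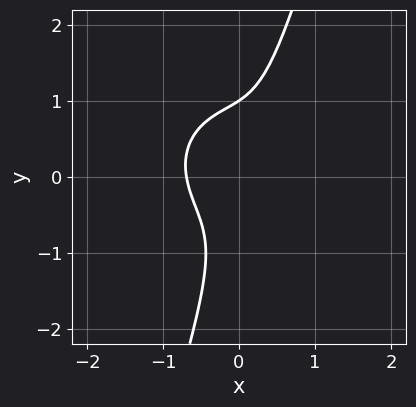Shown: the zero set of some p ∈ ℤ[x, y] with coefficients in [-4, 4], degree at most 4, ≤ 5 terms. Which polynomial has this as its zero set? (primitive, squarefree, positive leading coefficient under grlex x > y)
1. The degree is 3 — a generic line meets the curve in up to 3 points.
2. Reading off the gridlines: it meets the y-axis at y = 1 (among the integer gridlines).
3. Assembling these constraints gives the stated polynomial.

3*x^3 + 3*x*y^2 - y^3 - x*y + 1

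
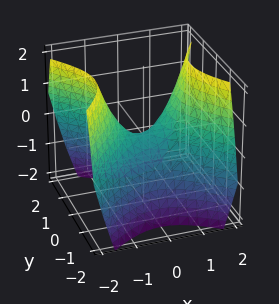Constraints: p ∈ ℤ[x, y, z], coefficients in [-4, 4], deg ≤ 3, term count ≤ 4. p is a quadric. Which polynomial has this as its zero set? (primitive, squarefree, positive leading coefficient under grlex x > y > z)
x^2 - y^2 - z

1. The degree is 2 — a saddle surface; a quadric.
2. Symmetries: mirror symmetry y ↦ −y ⇒ only even powers of y; it's symmetric under x → −x, forcing even powers of x.
3. Checking where it meets the axes: one y-axis crossing is at y = 0; one x-axis crossing is at x = 0.
4. Matching integer coefficients to the picture gives p.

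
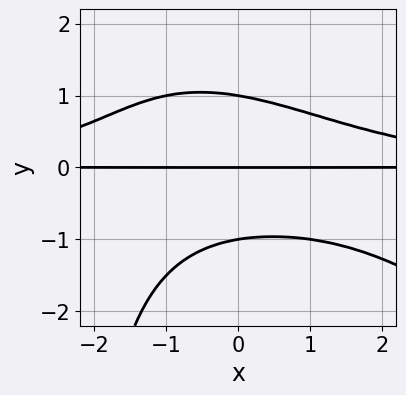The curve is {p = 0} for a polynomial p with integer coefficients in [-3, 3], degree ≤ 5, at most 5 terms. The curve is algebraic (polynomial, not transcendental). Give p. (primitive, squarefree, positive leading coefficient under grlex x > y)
x^2*y^2 + x*y^3 + 3*y^3 - 3*y

Degree: the shape is more complex than any degree-3 curve, so deg p = 4.
From the axis intercepts and sections: among the integer gridlines, it crosses the y-axis at y ∈ {-1, 0, 1}; every point of the x-axis in the box is on the curve.
Matching integer coefficients to the picture gives p.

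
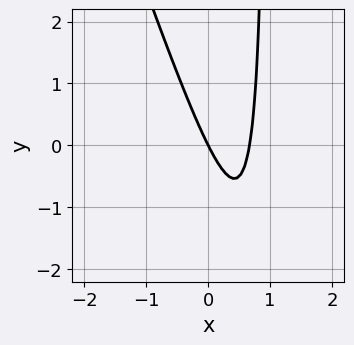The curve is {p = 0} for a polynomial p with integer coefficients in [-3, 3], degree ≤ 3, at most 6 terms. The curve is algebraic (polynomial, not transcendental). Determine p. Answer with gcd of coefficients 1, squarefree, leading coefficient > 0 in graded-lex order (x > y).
3*x^2 + x*y - 2*x - y

1. deg p = 2.
2. From the axis intercepts and sections: it crosses the x-axis at the gridline x = 0; it crosses the y-axis at the gridline y = 0.
3. Fitting integer coefficients to these (and the overall shape) gives p.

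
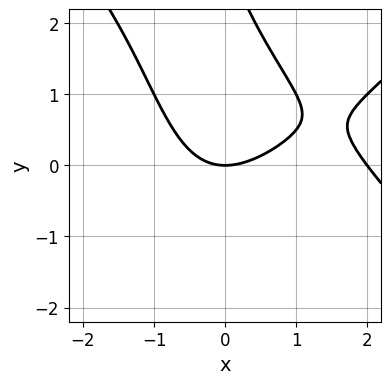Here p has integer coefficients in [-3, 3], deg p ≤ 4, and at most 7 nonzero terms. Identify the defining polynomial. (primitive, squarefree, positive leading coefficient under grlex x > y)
x^3 - x*y^2 - 2*x^2 - y^2 + 3*y

First, the degree is 3 — no degree-2 curve has this shape.
Then, observable constraints: one y-axis crossing is at y = 0; among the integer gridlines, it crosses the x-axis at x ∈ {0, 2}.
Finally, assembling these constraints gives the stated polynomial.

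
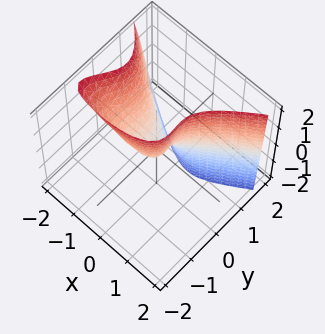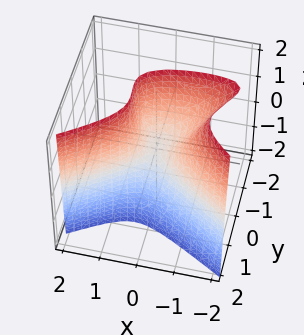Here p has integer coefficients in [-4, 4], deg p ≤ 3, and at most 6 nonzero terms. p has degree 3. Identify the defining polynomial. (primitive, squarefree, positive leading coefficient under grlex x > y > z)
x^2*y - 3*y^3 + 2*x^2 + x*z - z

First, degree: a generic line meets the surface in up to 3 points, so deg p = 3.
Next, checking where it meets the axes: one z-axis crossing is at z = 0; it meets the y-axis at y = 0 (among the integer gridlines); it meets the x-axis at x = 0 (among the integer gridlines).
Finally, together with the visible shape, these determine p as stated.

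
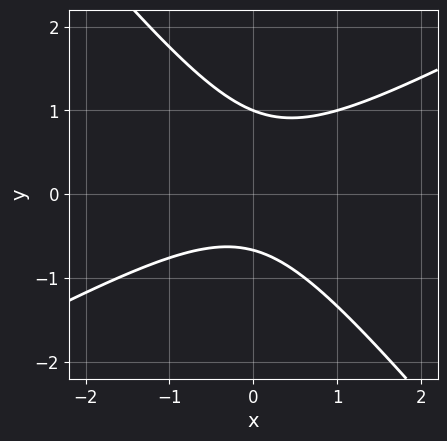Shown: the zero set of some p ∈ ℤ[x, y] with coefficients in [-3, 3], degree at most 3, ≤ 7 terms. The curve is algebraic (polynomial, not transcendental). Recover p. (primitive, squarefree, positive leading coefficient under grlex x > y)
2*x^2 - 2*x*y - 3*y^2 + y + 2

1. Degree: a generic line meets the curve in up to 2 points, so deg p = 2.
2. From the axis intercepts and sections: no x-intercept at any integer in the box; it crosses the y-axis at the gridline y = 1.
3. Fitting integer coefficients to these (and the overall shape) gives p.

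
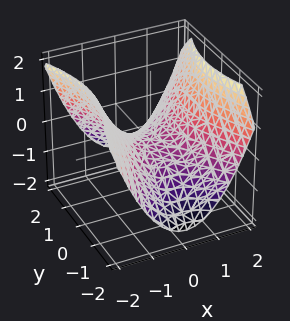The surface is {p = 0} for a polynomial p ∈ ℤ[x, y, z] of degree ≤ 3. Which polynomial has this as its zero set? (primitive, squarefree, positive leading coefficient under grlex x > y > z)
1. deg p = 2.
2. Symmetries: mirror symmetry x ↦ −x ⇒ only even powers of x; the y ↦ −y reflection is a symmetry, so y appears only in even powers.
3. Checking where it meets the axes: it meets the x-axis at x = 0 (among the integer gridlines); one y-axis crossing is at y = 0; it meets the z-axis at z = 0 (among the integer gridlines).
4. Fitting integer coefficients to these (and the overall shape) gives p.

2*x^2 - y^2 - 3*z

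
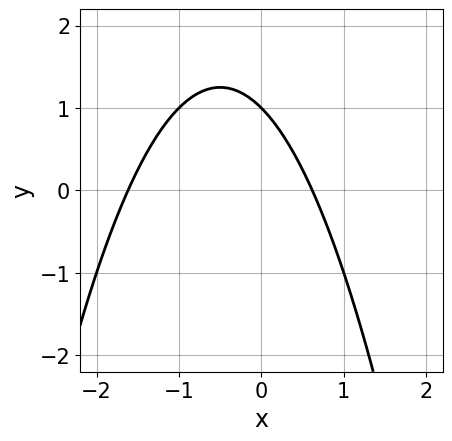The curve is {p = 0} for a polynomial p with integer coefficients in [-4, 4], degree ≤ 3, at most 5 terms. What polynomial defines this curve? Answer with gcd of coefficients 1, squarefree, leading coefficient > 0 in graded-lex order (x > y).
x^2 + x + y - 1

1. The degree is 2 — a generic line meets the curve in up to 2 points.
2. Against the integer gridlines: it crosses the y-axis at the gridline y = 1.
3. Assembling these constraints gives the stated polynomial.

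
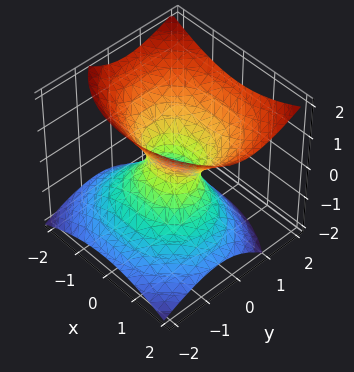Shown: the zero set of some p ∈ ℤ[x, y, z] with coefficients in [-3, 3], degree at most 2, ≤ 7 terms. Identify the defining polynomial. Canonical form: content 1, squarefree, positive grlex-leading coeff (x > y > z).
2*x^2 + 3*y^2 - 2*y*z - 3*z^2 - 1

First, the degree is 2 — the shape is more complex than any degree-1 surface.
Then, from the visible intercepts: the surface avoids every integer z-axis point in the box.
Finally, together with the visible shape, these determine p as stated.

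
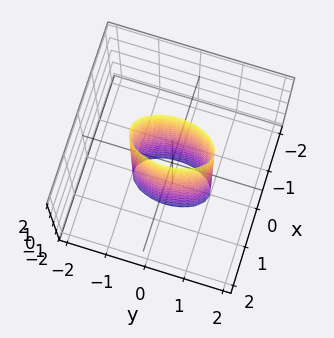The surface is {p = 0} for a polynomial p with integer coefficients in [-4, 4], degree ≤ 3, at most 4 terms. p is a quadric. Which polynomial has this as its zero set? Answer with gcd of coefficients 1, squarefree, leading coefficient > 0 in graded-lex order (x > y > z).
3*x^2 + y^2 - 1

First, deg p = 2.
Then, symmetries: it's symmetric under x → −x, forcing even powers of x; the y ↦ −y reflection is a symmetry, so y appears only in even powers; it's symmetric under z → −z, forcing even powers of z.
Next, from the visible intercepts: among the integer gridlines, it crosses the y-axis at y ∈ {-1, 1}; no z-intercept at any integer in the box.
Finally, these observations pin down the coefficients.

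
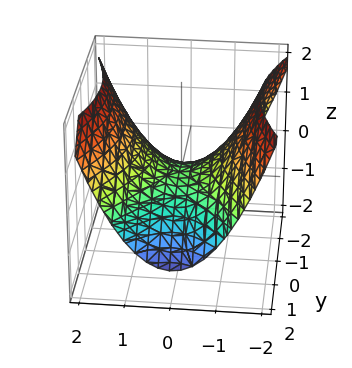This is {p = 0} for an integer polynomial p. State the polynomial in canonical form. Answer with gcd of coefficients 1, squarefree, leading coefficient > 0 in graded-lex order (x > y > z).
First, deg p = 2. A hyperbolic paraboloid; a quadric.
Then, symmetries: it's symmetric under x → −x, forcing even powers of x; the y ↦ −y reflection is a symmetry, so y appears only in even powers.
Then, checking where it meets the axes: it meets the x-axis at x = 0 (among the integer gridlines); it crosses the z-axis at the gridline z = 0.
Finally, these observations pin down the coefficients.

2*x^2 - y^2 - 3*z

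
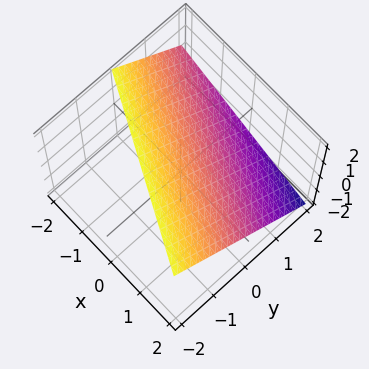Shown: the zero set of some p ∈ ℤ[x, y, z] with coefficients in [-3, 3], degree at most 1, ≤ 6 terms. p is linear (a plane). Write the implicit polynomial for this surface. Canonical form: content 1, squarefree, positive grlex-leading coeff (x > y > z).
x + 2*y + 2*z - 2

First, degree: the surface is flat (a plane), so deg p = 1.
Next, from the axis intercepts and sections: it crosses the z-axis at the gridline z = 1; it meets the y-axis at y = 1 (among the integer gridlines).
Finally, matching integer coefficients to the picture gives p.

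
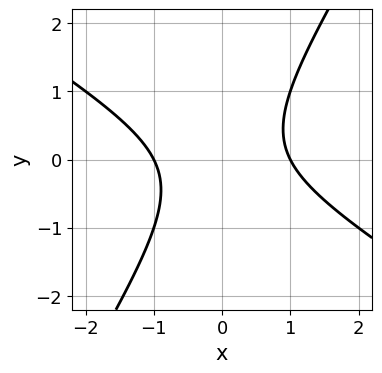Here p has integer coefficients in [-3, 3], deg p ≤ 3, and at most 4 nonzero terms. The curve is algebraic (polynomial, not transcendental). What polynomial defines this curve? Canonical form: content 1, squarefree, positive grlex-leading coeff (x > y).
x^2 + x*y - y^2 - 1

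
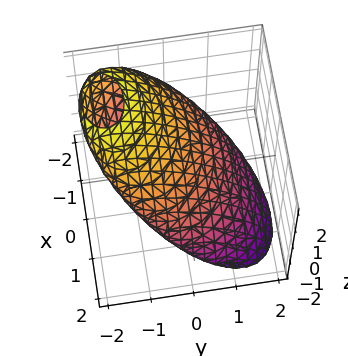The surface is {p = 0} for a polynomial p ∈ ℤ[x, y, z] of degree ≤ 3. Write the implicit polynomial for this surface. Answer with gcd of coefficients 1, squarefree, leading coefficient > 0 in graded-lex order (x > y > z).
deg p = 2.
Putting this together gives p.

x^2 + x*z + 2*y^2 + 3*y*z + 2*z^2 - 3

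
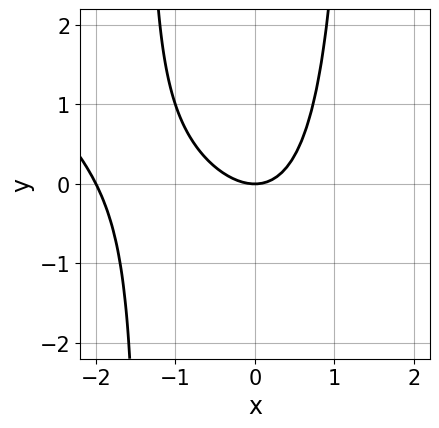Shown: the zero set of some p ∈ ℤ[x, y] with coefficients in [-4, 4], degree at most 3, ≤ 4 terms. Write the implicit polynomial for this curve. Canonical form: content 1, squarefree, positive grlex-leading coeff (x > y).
First, deg p = 3. The shape is more complex than any degree-2 curve.
Next, reading off the gridlines: the x-axis gridline crossings are at x ∈ {-2, 0}; one y-axis crossing is at y = 0.
Finally, solving for integer coefficients yields p as stated.

x^3 + x^2*y + 2*x^2 - 2*y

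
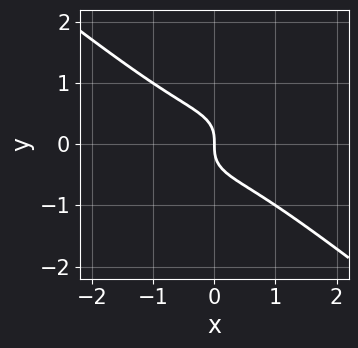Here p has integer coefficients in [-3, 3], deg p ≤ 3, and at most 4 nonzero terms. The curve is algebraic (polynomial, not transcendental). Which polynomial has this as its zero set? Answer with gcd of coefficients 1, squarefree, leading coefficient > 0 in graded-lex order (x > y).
1. The degree is 3 — the shape is more complex than any degree-2 curve.
2. From the visible intercepts: one x-axis crossing is at x = 0; it meets the y-axis at y = 0 (among the integer gridlines).
3. These observations pin down the coefficients.

x^3 + 2*y^3 + x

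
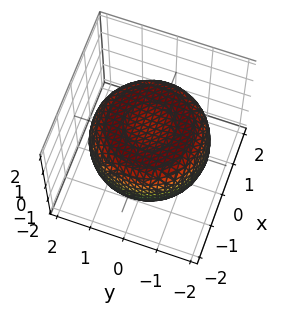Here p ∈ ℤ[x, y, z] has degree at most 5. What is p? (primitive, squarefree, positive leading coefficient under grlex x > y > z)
Degree: no degree-3 surface has this shape, so deg p = 4.
Symmetries: rotational symmetry about the z-axis ⇒ p depends on x, y only through x² + y².
From the axis intercepts and sections: a circular section at z = -1 has radius exactly 1.
These observations pin down the coefficients.

x^4 + 2*x^2*y^2 + y^4 - 2*x^2 - 2*y^2 + 3*z^2 - 2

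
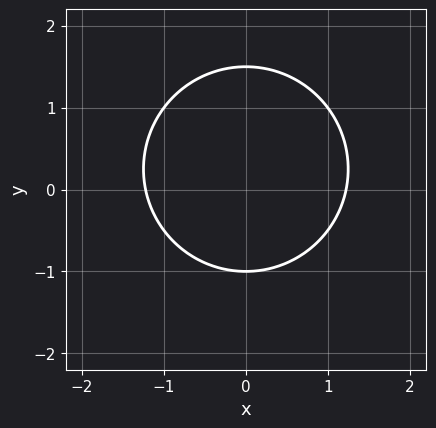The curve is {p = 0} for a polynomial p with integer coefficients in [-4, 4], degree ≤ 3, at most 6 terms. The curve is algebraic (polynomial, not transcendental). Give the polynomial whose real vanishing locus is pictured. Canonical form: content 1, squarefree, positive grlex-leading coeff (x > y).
First, degree: the shape is more complex than any degree-1 curve, so deg p = 2.
Next, symmetries: the x ↦ −x reflection is a symmetry, so x appears only in even powers.
Then, observable constraints: it crosses the y-axis at the gridline y = -1.
Finally, fitting integer coefficients to these (and the overall shape) gives p.

2*x^2 + 2*y^2 - y - 3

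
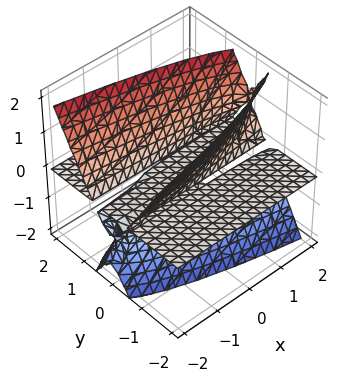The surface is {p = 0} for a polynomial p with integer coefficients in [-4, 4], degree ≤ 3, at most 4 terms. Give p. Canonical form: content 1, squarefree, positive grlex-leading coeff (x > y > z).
x*z^2 + 3*y^2*z - z^3 - z

deg p = 3. No degree-2 surface has this shape.
From the axis intercepts and sections: the visible y-axis segment lies entirely on the surface; it crosses the z-axis at the gridline z = 0; the visible x-axis segment lies entirely on the surface.
Putting this together gives p.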